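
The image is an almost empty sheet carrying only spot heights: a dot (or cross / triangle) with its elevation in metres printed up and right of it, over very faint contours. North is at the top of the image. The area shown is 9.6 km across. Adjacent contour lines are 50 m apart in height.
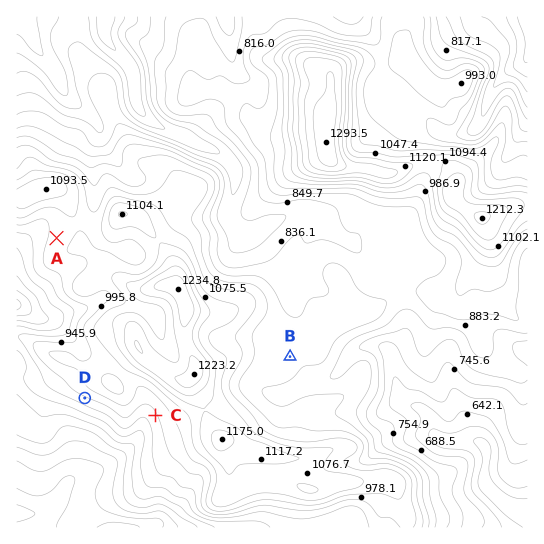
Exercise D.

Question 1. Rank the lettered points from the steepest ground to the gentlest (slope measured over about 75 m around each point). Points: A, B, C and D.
D C A B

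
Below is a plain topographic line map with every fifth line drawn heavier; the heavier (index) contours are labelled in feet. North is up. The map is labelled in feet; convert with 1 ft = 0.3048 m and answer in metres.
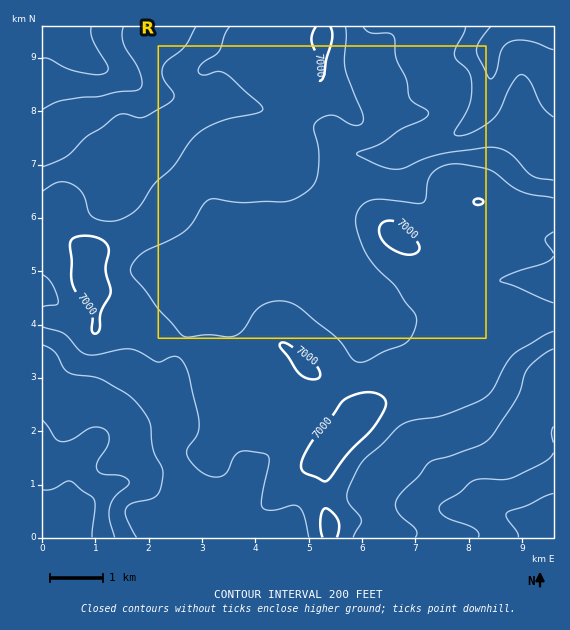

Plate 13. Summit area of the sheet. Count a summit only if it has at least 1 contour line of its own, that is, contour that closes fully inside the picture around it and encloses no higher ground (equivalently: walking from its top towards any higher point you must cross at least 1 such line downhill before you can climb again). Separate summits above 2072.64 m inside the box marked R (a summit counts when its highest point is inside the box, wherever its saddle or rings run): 1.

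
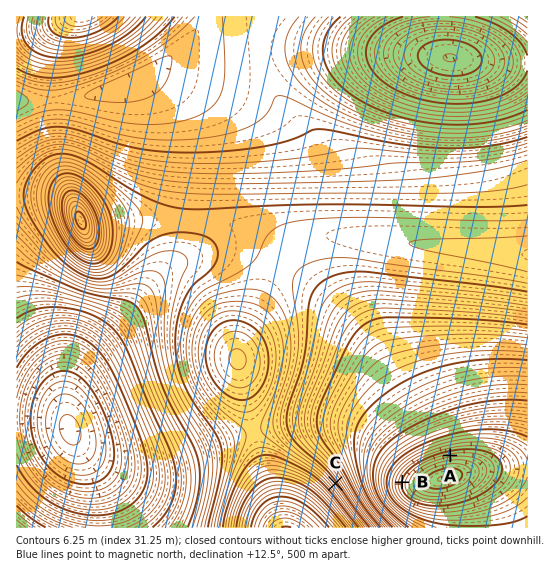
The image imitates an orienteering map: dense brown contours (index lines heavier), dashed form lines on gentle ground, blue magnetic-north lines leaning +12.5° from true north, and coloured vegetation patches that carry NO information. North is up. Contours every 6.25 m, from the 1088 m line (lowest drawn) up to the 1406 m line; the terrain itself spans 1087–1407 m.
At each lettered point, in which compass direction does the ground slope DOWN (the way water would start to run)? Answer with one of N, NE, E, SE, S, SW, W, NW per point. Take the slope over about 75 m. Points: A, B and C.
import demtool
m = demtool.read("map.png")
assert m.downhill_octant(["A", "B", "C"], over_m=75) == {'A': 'S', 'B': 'E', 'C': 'NE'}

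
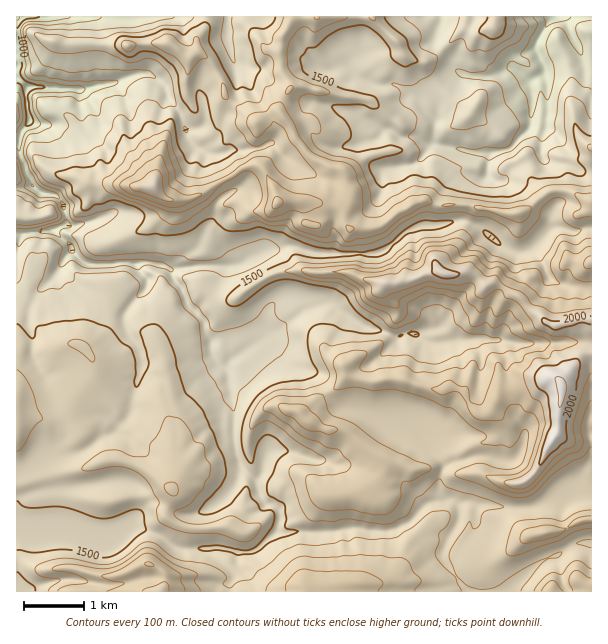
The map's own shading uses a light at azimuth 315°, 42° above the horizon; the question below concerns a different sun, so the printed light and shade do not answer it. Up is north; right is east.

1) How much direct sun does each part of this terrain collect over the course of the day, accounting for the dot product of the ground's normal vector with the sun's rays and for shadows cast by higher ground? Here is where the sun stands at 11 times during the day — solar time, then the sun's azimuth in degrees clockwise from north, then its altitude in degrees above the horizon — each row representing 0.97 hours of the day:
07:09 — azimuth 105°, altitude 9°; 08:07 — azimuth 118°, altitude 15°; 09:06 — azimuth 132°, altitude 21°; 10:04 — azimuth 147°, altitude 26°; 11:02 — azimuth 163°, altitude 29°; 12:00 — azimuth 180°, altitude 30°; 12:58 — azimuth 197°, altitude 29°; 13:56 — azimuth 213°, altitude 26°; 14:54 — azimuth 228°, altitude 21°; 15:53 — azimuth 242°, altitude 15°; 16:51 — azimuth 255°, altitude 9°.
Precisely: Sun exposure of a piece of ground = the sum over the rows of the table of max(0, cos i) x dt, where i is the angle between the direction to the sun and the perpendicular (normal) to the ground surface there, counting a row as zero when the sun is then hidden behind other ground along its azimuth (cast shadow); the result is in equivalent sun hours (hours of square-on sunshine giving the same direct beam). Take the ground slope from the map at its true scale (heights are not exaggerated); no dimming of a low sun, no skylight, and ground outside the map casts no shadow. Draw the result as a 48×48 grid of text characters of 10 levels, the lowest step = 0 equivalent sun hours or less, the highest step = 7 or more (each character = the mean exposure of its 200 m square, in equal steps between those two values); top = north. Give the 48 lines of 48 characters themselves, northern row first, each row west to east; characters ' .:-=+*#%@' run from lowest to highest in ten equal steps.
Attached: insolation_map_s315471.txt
.              :===-:-=##%%%%%=:-----=:=+=--  :.
+=            .-+-==.-*##%%#*##::==-=**####=::=*
*###+**+*+*#*-:---=*==**##*+++*#==:=#*%%@%#=++-+
+*#%###%@@%@@#+*---+#*+++++++=+**--***#%#*=-*+-=
+#%%%%##%%#####*+::-=+--::-==++#%%#++*#*+=*==+--
-**##%#+=:.:+****-.:-=-.. .::=+*#*+=-:  :--:---:
.     ...=---*++++. -:+###+-:.:=++++-::==-----.:
:==::.-=:---.+*+**-..-==-=*##*====++=-++=----+:-
:-%*=-:=::-..-+++++--*=-=---+**=-=++=**=-----+=-
. .-=----.: .=--=+####*==+=====+***+*##*=+-:-++:
:..---:--...--:===+##+*+------...-+*#####: ..:*:
:: ...:.-::.--....   :+*-   .-+**+...:--..--=-=#
:+-.. :.::..--    :+--:=*+-::++=-.:---:.-+=.:-+*
--%#*--:. ::+:   -***::::=*+=:.    :.   .:-.    
. -*##*#%%##-. .*#==+-. .:-==-.            .-=. 
:  .+*#@@@@@%*#@#==:-=++++==+: ..=+:::     +#+++
-:==+@%*++*#@@%%##**#@@#++*+=. =%%%%%%@%*+**+++#
@%*---::--=#%@%#*#@@@@@#***+=-+#=:.  .-+*##*-=**
.   ==--=*##%%#**###*##@@@%%@%+.     ...-+*-:   
-=-=:*#%%%%%##*+***+=--..:.:.       :.   ....: .
==+=  -===++####*+=-...           =:  :     :+==
=++:-:....:-.:..::...+#%****:   .:**=+- :  --##%
=+=-==+===----+=-:.-%%#%@@@@%**#%@@@@%++=..-.:+*
==-====+++:-=-+*==*%#*+++**##%@%%%%%@#%%**-.   .
=-----==+=-===-**##*++++=--*%@@%*****#####*.    
---:::-======+==*##*+++=::::=#%%@%***#%%%##*--++
-=--:::-==+==+++**+++=++=::   .*++++*###*#%@@@%#
===+++=---++==++=+++===++-.  .=:::---::.....:::-
==++**+===++==+==+======**-:=+:  . ..:.: .: ..:+
==++++++++=++===--=-::..-+*+=.  .    ::=--::..=*
-==+++++++=====-----:     =#*+*#*-::---===***=+*
===+++++++====-----:.    :*##%%%%@%##+-=+**#*+**
+==+++++++++=--------+:.:-==+*****#%#*=++*******
+++++++++=====-=---=%@@#-:..:==++++*#%##+=**+**+
+***++++========---*#%%%%*+-::-==++++*##*===-+++
#*****+::=+====-=-=***#%@%%#+:.:-======+*===+%*+
#++++=-----=====-==*+=-=*%#**+-...:=+++==:-=%@@#
+++===*#%*=-==+=+==*==-. .-=+++*=:-=:.    .+%%%*
++**#%#**##+==+**+====++-..:-=++#%%*#%#=. -%%#*+
**+++=-::-=**+*##+--=+***====+++****#%%@@@@%*+++
+******+*#*+#%%#+----***#####*****+-=+**#%#+--:.
******#%#*++=+=.  :-.-+*#%@@@@%%#=-=====-:      
++++++++=--*#+--==-:+*+#%%%#*%%*--+*+====-   .#@
====---::...:=*#%%%#*:....... ..-=++======*%@@%#
-:.         ..::--++::..  ..::::-=++=====#@%#+--
=:       .-:.   .::::::......:---===++++*#*=:: .
*####*=:=*#*=--==----::::...::--=--=+*+**+=: .:.
+*=.  :==-..-=====-:-======+++++**++=***++-:::*+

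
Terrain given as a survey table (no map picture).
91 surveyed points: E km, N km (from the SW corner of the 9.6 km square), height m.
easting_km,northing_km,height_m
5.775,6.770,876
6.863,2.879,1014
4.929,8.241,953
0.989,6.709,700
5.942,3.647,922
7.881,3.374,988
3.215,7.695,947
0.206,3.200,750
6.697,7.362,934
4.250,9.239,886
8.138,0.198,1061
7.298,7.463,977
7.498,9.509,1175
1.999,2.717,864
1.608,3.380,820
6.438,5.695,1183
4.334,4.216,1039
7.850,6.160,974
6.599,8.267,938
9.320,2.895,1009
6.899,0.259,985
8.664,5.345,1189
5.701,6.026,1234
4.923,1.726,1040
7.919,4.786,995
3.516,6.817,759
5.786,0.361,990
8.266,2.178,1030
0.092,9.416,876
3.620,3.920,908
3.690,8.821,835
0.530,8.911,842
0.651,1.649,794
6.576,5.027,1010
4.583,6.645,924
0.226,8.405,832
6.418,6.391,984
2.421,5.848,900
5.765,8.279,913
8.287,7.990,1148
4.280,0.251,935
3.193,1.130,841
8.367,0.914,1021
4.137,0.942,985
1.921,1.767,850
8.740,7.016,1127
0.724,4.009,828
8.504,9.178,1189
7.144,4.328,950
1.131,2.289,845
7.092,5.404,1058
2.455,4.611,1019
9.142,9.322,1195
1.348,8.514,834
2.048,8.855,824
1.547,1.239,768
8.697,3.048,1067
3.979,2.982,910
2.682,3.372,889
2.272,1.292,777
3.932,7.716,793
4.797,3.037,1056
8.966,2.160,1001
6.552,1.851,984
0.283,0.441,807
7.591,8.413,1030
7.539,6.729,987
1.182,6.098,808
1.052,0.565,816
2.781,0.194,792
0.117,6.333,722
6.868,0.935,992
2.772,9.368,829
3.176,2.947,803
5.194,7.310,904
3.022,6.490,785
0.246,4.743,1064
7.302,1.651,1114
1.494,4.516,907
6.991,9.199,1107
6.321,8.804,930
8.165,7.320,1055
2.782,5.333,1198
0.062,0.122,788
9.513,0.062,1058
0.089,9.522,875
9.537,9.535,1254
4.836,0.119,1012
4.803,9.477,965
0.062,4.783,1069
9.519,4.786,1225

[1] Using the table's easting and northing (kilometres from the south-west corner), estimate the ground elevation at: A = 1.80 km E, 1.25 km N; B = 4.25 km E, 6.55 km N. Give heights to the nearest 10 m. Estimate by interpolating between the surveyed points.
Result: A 810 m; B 880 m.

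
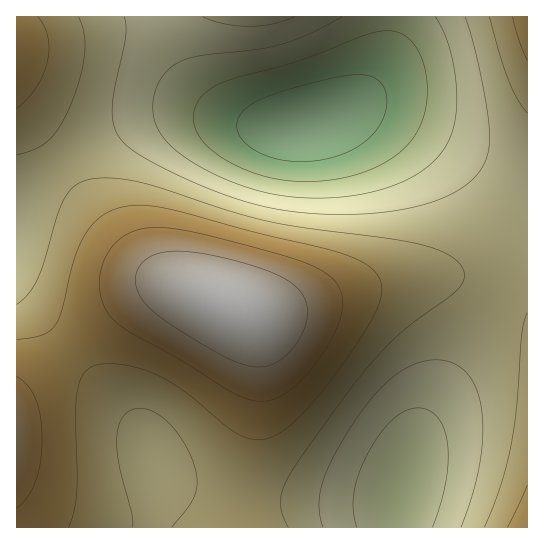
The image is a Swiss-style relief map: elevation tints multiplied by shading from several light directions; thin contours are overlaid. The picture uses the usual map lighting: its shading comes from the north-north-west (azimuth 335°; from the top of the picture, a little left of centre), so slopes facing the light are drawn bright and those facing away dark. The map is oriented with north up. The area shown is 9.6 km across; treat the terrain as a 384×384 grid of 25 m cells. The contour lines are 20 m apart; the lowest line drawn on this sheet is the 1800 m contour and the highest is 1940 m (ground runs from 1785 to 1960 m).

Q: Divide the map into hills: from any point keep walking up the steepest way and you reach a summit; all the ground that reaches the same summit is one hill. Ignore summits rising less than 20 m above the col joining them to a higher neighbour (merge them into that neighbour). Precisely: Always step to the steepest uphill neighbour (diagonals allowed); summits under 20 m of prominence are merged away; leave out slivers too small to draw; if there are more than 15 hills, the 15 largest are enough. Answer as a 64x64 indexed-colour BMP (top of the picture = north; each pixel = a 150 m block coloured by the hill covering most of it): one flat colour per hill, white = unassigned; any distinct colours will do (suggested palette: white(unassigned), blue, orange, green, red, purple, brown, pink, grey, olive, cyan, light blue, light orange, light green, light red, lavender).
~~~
<image width="64" height="64" href="data:image/bmp;base64,Qk12CAAAAAAAAHYAAAAoAAAAQAAAAEAAAAABAAQAAAAAAAAIAAATCwAAEwsAABAAAAAAAAAA////ALR3HwAOf/8ALKAsACgn1gC9Z5QAS1aMAMJ34wB/f38AIr28AM++FwDox64AeLv/AIrfmACWmP8A1bDFADMzMzMzMzMzMRERERERERERERERERERESIiIiIiIiIiMzMzMzMzMzMxERERERERERERERERERERIiIiIiIiIiIzMzMzMzMzMzEREREREREREREREREREREiIiIiIiIiIjMzMzMzMzMzMRERERERERERERERERERESIiIiIiIiIiMzMzMzMzMzMxERERERERERERERERERERIiIiIiIiIiIzMzMzMzMzMzEREREREREREREREREREREiIiIiIiIiIjMzMzMzMzMzMRERERERERERERERERERESIiIiIiIiIiMzMzMzMzMzMxEREREREREREREREREREREiIiIiIiIiIzMzMzMzMzMzERERERERERERERERERERESIiIiIiIiIjMzMzMzMzMzMRERERERERERERERERERERIiIiIiIiIiMzMzMzMzMzMRERERERERERERERERERERESIiIiIiIiIzMzMzMzMzMxERERERERERERERERERERERIiIiIiIiIjMzMzMzMzMxERERERERERERERERERERERESIiIiIiIiMzMzMzMzMxERERERERERERERERERERERERIiIiIiIiIzMzMzMzMzERERERERERERERERERERERERESIiIiIiIjMzMzMzMzERERERERERERERERERERERERERIiIiIiIiMzMzMzMzERERERERERERERERERERERERERESIiIiIiIzMzMzMzEREREREREREREREREREREREREREREiIiIiIjMzMzMzERERERERERERERERERERERERERERESIiIiIiMzMzMzEREREREREREREREREREREREREREREREiIiIiIzMzMzERERERERERERERERERERERERERERERESIiIiIjMzMzEREREREREREREREREREREREREREREREREiIiIiMzMzERERERERERERERERERERERERERERERERERIiIiIzMzMREREREREREREREREREREREREREREREREREiIiIjMzMRERERERERERERERERERERERERERERERERERIiIiMzMREREREREREREREREREREREREREREREREREREiIiIzMRERERERERERERERERERERERERERERERERERERIiIjMREREREREREREREREREREREREREREREREREREREiIiMRERERERERERERERERERERERERERERERERERERERIiIRERERERERERERERERERERERERERERERERERERERESIhERERERERERERERERERERERERERERERERERERERERIiERERERERERERERERERERERERERERERERERERERERESIRERERERERERERERERERERERERERERERERERERERERIhEREREREREREREREREREREREREREREREREREREREREiERERERERERERERERERERERERERERERERERERERERERIREREREREREREREREREREREREREREREREREREREREREhERERERERERERERERERERERERERERERERERERERERERERERERERERERERERERERERERERERERERERERERERERERERERERERERERERERERERERERERERERERERERERERERERERERERERERERERERERERERERERERERERERERERERERERERERERERERERERERERERERERERERERERERERERFBEREREREREREREREREREREREREREREREREREREREREUQRERERERERERERERERERERERERERERERERERERERERREERERERERERERERERERERERERERERERERERERERERVERBEREREREREREREREREREREREREREREREREREREVVURERBERERERERERERERERERERERERERERERERERVVVVREREQRERERERERERERERERERERERERERERERERVVVVVEREREQREREREREREREREREREREREREREREREVVVVVVUREREREERERERERERERERERERERERERERERFVVVVVVVREREREREERERERERERERERERERERERERERVVVVVVVVVEREREREREQREREREREREREREREREREREVVVVVVVVVVUREREREREREREERFERBERERERERERERFVVVVVVVVVVVREREREREREREREREQRERERERERERVVVVVVVVVVVVVVVEREREREREREREREQREREREREREREVVVVVVVVVVVVVVUREREREREREREREQRERERERERERERFVVVVVVVVVVVVVREREREREREREREQRERERERERERERERVVVVVVVVVVVVVEREREREREREREQRERERERERERERERFVVVVVVVVVVVVUREREREREREREQRERERERERERERERERVVVVVVVVVVVVRERERERERERERBERERERERERERERERFVVVVVVVVVVVVERERERERERERBEREREREREREREREREVVVVVVVVVVVVUREREREREREREERERERERERERERERERFVVVVVVVVVVVREREREREREREEREREREREREREREREREVVVVVVVVVVVVEREREREREREQRERERERERERERERERERVVVVVVVVVVVURERERERERERBERERERERERERERERERFVVVVVVVVVVV"/>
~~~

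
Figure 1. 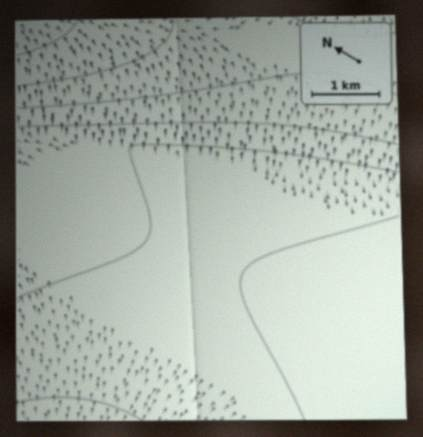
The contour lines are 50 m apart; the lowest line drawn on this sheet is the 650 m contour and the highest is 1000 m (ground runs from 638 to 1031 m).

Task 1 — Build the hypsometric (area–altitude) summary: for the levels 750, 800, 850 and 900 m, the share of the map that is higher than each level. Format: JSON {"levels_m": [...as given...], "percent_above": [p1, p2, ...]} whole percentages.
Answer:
{"levels_m": [750, 800, 850, 900], "percent_above": [58, 24, 16, 6]}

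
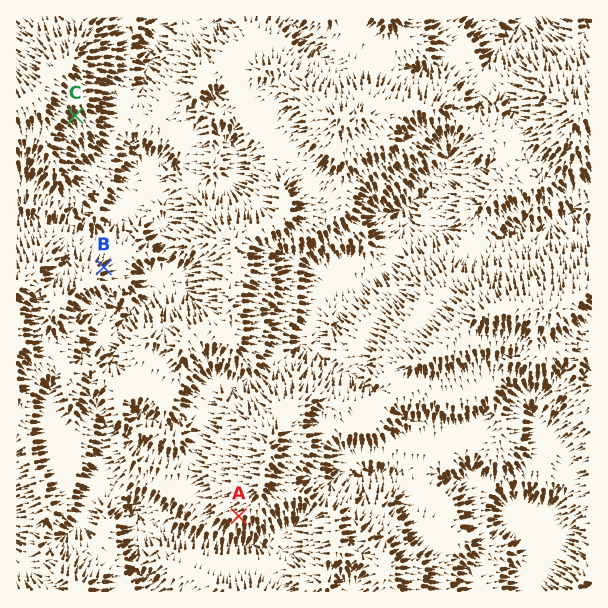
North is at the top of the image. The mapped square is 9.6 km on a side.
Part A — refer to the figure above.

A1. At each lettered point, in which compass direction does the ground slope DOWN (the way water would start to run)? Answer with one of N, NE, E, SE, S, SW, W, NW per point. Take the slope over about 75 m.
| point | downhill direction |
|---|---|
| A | SW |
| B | NE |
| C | S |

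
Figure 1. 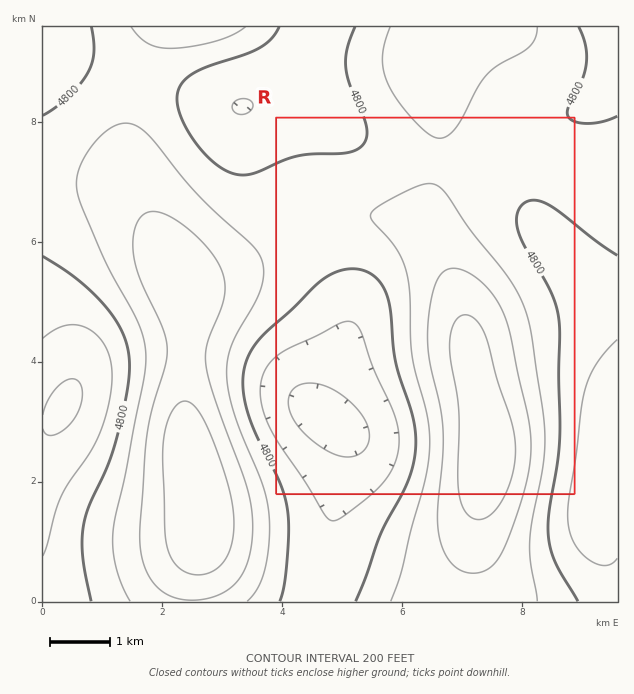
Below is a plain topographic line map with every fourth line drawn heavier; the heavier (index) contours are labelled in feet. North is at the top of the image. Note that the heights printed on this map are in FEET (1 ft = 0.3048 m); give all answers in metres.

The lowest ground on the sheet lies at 1320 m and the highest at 1700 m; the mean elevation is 1500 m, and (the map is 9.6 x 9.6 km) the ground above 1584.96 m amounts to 14.6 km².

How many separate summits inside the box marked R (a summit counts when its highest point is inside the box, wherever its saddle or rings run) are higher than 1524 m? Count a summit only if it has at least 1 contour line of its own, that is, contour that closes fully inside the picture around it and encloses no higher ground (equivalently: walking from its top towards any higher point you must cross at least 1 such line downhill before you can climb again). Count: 1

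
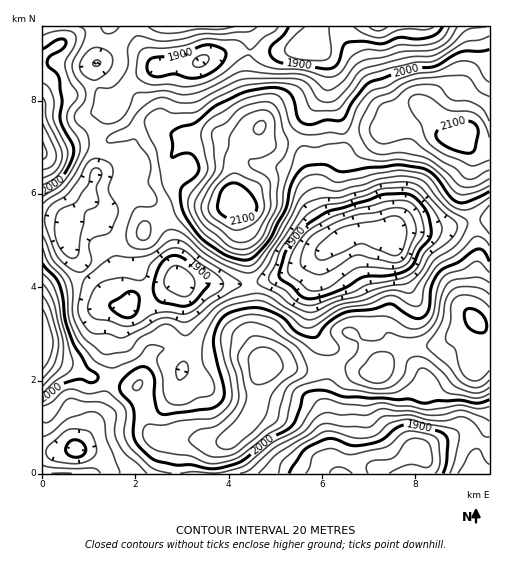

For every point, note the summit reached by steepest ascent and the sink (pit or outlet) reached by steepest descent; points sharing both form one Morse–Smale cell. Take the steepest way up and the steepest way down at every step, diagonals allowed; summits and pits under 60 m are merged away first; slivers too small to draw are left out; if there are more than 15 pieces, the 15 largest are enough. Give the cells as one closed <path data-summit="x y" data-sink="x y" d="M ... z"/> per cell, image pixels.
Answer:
<path data-summit="459 137" data-sink="379 27" d="M489 26l-381 0-8 18-6 30 8 21 12 13 0 3-12 10-5 11-1 10 8 1 41-19 8 0 12 8 17-58 5-6 18-9 25-9 39 3 44-6 14 12 2 10 0 21 9 23 6 25 39-9 3-3 1-11 3-3 14-6 14-2 16 10 8 15 5 5 13 4 15 12 14 2z"/><path data-summit="475 321" data-sink="344 239" d="M489 220l-17 1-28 7-42 2-7 2-2 5-4-3-27-2-15 5-22 14-5 8-4 18-6 14 0 30 5 12 11 12 0 19 20 2 20 6 9 0 5-4 7 1 18 8 18 17 22-10 18-13 10-3 11-11 4-7 0-10-10-16 7 5 5 1z"/><path data-summit="241 206" data-sink="344 239" d="M258 129l-23 10-8 0-9-3-34 2-19-6-9 12-15 10-5 10-9 7 0 8 5 9 17 11 11 11 3 6 29-9 33 0 9-4 5 1 1 2-2 11 6 21 7 46 35-10 33-18 24-17-8-9-12-24-2-9 1-14 21-34 0-10-45 0-27 5-10-7z"/><path data-summit="459 137" data-sink="344 239" d="M418 104l-14 2-14 6-3 3-1 11-3 3-40 10 0 10-21 34-1 14 2 9 12 24 9 10 18-8 27 2 4 3 2-5 7-2 42-2 28-7 18-2 0-66-15-3-15-12-13-4-5-5-8-15z"/><path data-summit="264 370" data-sink="344 239" d="M321 254l-35 20-35 10 3 24-2 25 13 34-7-7-28-14-18 3-25-1-11 44-13 12-19 5 3 15 8 12 14 3 39 2 21-1 22-23 5-10 2-27 7-11 5-2 40 1 16-4 0-19-11-12-5-12 0-30 6-14z"/><path data-summit="241 206" data-sink="379 27" d="M313 47l-44 6-39-3-25 9-14 7-10 11-4 18-11 37 18 6 34-2 9 3 8 0 25-11 1 9 10 7 27-5 22 1 6-2 16 0-1-17-12-31-1-27-2-6z"/><path data-summit="475 321" data-sink="417 450" d="M481 326l7 14 0 10-4 7-11 11-10 3-18 13-20 10-23-19-15-6-7-1-5 4-9 0-20-6-20-2 2 16-4 22 3 7 2 48 36 8 15 5 16-6 19-13 44-17 9 2 21 10 1-115z"/><path data-summit="459 137" data-sink="181 282" d="M153 124l-15 2-34 17-8 0 1 24-7 30-20 20-4 10 0 11 9 18 28 35 3 9 4 4 10 3 7 0 7-8 19-3 16-11 11-4-6-18-1-19-9-25-2-2-6 3-12 9 0-8-10-23-13-12 1-17 13-19 27-18z"/><path data-summit="264 370" data-sink="417 450" d="M325 364l-15 4-40-1-5 2-6 8-3 30-10 17-20 17-48-2-2 34 142 1 4-12 7-5-2-48-3-7 4-28z"/><path data-summit="43 343" data-sink="181 282" d="M53 220l-11 0 0 136 33 12 17 9 18 4 3-14-3-20 16-39-11-2-9-6-3-9-28-35-9-18-1-13z"/><path data-summit="43 153" data-sink="379 27" d="M107 26l-42 0-3 17-20 13 1 97 16-2 20-7 16-1 7-22 12-10 0-3-12-13-8-21 6-30 7-15z"/><path data-summit="241 206" data-sink="181 282" d="M236 203l-11 4-33 0-29 10 10 27 3 30 5 9 70 0-7-45-6-21 2-11z"/><path data-summit="475 321" data-sink="181 282" d="M180 282l-11 3-16 11-16 2-7 4-20 45 3 20-2 11 2 4 14 4 9 0 8-11 4-18 4-5 12-4 23-1-4-40 1-17z"/><path data-summit="264 370" data-sink="181 282" d="M206 283l-24 0 2 7-1 17 4 40 25 2 18-3 28 14 6 8 0-8-7-11-5-16 2-25-3-24z"/><path data-summit="43 343" data-sink="76 449" d="M44 356l-2 1 0 94 18 1 16-2 14-19 14-29 7-21-19-4-17-9-23-7z"/>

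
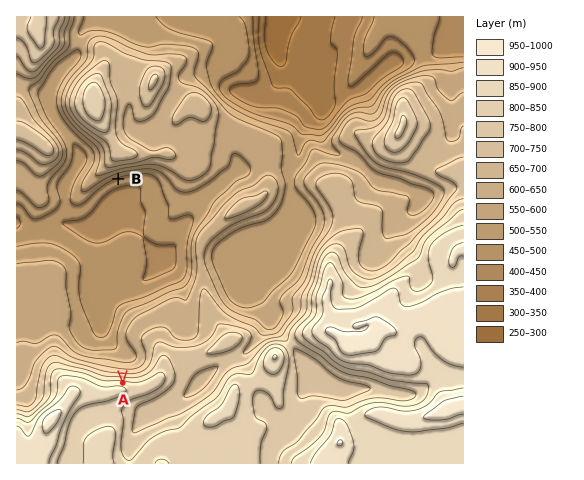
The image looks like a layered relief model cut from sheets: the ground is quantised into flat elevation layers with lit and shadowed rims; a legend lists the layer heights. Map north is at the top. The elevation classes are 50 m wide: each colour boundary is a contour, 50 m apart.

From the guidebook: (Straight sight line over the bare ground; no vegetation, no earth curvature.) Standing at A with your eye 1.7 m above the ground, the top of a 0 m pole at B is in view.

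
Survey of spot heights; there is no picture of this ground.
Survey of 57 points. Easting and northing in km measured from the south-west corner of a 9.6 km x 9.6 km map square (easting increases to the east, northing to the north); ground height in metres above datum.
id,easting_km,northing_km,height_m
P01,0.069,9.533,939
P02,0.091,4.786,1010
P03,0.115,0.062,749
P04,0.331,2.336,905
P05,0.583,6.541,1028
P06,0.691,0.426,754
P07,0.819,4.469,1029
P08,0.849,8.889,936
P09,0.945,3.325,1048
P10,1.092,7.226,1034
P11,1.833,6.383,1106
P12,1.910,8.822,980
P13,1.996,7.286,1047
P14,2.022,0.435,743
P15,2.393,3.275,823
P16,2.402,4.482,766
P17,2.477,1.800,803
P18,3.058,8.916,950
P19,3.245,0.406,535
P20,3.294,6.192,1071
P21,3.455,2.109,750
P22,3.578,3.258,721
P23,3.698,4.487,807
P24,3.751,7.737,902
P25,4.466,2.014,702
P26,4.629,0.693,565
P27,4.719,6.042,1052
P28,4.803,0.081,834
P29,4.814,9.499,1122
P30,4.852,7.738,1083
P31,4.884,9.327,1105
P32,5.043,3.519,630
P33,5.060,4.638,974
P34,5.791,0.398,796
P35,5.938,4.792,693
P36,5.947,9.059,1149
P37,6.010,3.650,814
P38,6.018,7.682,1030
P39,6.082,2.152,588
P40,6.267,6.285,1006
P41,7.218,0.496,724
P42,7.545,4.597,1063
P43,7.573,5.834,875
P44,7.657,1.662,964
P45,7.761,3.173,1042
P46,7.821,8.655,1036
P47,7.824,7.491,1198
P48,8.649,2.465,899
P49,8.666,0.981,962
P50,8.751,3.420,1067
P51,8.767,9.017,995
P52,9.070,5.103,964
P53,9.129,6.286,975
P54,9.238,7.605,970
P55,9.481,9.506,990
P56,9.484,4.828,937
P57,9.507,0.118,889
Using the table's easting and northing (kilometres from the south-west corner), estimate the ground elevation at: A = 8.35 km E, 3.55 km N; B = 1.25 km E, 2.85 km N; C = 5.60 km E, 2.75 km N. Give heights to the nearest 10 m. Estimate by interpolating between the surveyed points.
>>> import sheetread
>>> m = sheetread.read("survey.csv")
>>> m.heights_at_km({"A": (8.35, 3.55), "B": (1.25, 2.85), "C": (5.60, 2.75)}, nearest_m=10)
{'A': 1070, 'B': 930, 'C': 600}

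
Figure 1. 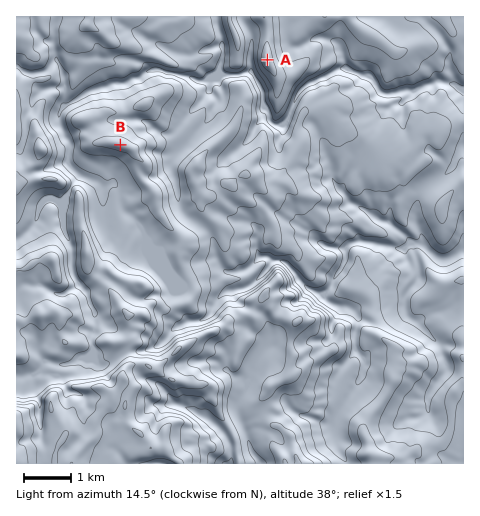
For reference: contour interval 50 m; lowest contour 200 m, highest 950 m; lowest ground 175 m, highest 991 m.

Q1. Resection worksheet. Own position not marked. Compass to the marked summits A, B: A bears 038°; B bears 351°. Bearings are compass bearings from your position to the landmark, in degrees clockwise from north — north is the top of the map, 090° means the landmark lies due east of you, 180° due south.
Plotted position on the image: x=134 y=231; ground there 570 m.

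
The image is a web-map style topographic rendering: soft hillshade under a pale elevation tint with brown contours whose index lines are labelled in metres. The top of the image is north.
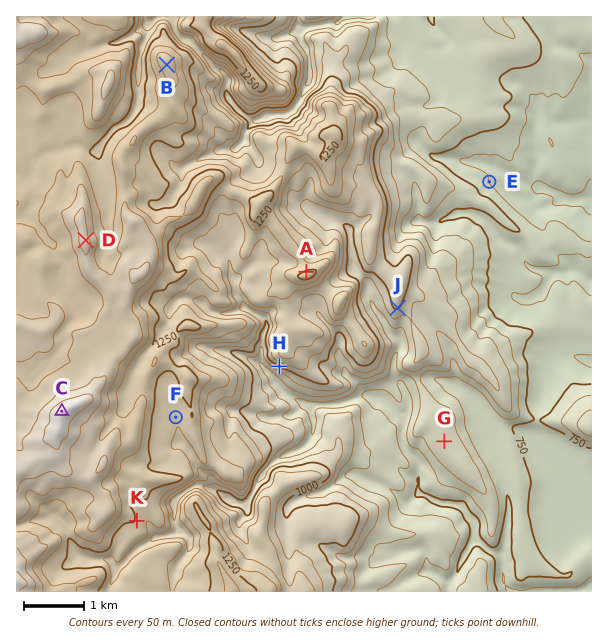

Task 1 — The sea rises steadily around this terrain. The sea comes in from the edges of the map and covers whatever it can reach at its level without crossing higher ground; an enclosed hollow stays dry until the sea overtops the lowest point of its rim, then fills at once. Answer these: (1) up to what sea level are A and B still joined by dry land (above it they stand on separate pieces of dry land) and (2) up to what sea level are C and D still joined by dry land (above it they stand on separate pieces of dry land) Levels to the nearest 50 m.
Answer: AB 1200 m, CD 1350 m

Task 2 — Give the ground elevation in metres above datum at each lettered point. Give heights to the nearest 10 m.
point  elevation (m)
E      700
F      1210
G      890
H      1000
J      1000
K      1250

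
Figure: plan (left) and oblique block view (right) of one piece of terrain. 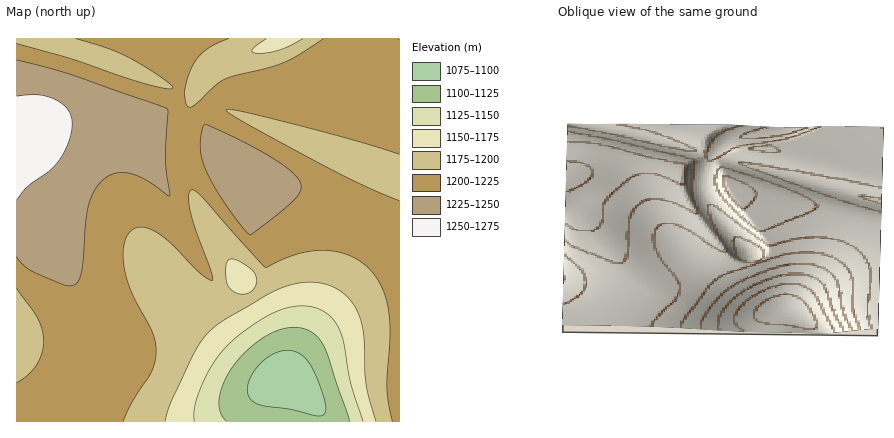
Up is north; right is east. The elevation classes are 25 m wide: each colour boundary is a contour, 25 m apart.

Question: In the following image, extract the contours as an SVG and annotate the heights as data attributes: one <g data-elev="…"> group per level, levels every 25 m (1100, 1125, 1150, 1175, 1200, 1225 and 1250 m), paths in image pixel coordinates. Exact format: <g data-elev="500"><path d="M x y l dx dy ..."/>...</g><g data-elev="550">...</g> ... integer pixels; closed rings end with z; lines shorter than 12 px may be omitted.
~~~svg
<g data-elev="1100"><path d="M314 416l-24-7-28-3-10-6-4-6 0-8 3-10 7-10 12-10 12-5 12 0 10 5 10 17 11 31-1 10-4 2z"/></g><g data-elev="1125"><path d="M227 422l-7-10-1-14 5-16 10-16 13-16 17-13 16-7 14-3 8 1 8 3 7 5 5 8 6 12 22 66"/></g><g data-elev="1150"><path d="M194 422l1-16 7-20 10-22 13-16 17-16 26-16 18-8 16-2 12 1 10 5 8 6 6 10 6 14 7 42 12 38"/></g><g data-elev="1175"><path d="M165 422l6-20 21-44 9-16 9-12 16-11 48-28 18-7 18-2 16 2 12 6 12 9 7 13 7 22 2 52 10 36"/><path d="M239 294l-9-5-4-7 0-18 2-3 2-2 8 1 10 7 6 5 2 6 0 6-4 6-6 4z"/><path d="M303 38l-15 8-14 5-14 2-8-1 2-4 12-9"/></g><g data-elev="1200"><path d="M123 422l10-22 19-28 3-10 1-10-3-20-19-34-7-20-4-20 2-16 4-8 5-6 8-1 10 3 18 12 30 32 12 6 0-8-22-60-1-16 1-4 2-2 10 7 64 70 32-13 14-3 14-1 12 2 14 4 10 7 10 9 11 18 6 22 1 24-3 52 5 34"/><path d="M16 288l22 30 4 12 2 12-2 12-6 12-8 9-12 8"/><path d="M400 201l-36-15-40-21-83-45-13-8-2-2 16 2 61 14 97 28"/><path d="M76 38l31 10 21 9 33 21 11 8 1 2-7 0-22-4-76-26-52-15"/><path d="M324 38l-26 18-14 7-60 17-10 6-20 19-6 2-2-5-1-12 3-14 6-14 6-6 8-7 21-11"/></g><g data-elev="1225"><path d="M16 257l8 9 10 6 30 13 10 0 5-5 3-10 4-48 3-18 5-14 8-10 12-7 16 0 16 7 22 16 2-2-4-32 2-50-1-4-96-34-55-14"/><path d="M250 234l25-18 19-16 7-10-1-8-10-12-20-14-35-18-30-13-4 7-1 14 1 10 4 12 20 36 17 23z"/></g><g data-elev="1250"><path d="M16 200l12-14 22-15 9-11 10-18 3-18-1-8-3-6-12-10-18-5-22 1"/></g>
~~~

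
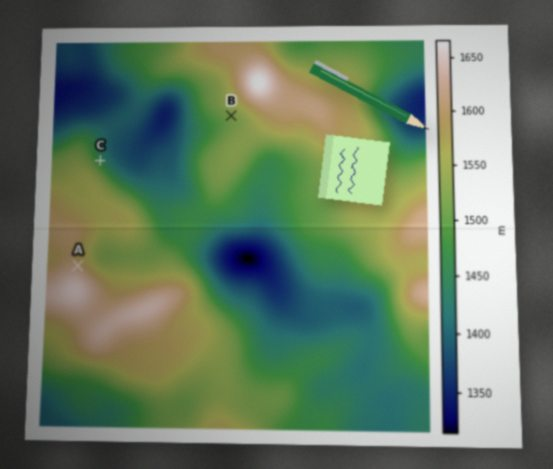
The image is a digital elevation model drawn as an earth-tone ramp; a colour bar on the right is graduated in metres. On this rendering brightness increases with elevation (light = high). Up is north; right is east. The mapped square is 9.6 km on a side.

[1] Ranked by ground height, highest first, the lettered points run A B C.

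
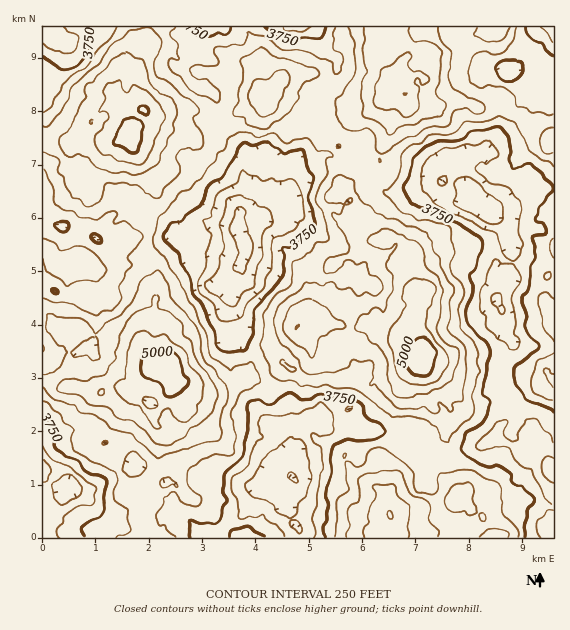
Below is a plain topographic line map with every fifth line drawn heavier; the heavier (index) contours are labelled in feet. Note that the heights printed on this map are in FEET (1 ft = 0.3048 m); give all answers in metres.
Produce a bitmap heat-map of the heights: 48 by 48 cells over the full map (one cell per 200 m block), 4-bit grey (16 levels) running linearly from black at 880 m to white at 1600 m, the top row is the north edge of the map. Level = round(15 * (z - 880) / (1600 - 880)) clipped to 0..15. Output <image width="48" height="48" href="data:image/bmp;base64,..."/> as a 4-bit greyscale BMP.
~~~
<image width="48" height="48" href="data:image/bmp;base64,Qk32BAAAAAAAAHYAAAAoAAAAMAAAADAAAAABAAQAAAAAAIAEAAATCwAAEwsAABAAAAAAAAAAAAAAABEREQAiIiIAMzMzAERERABVVVUAZmZmAHd3dwCIiIgAmZmZAKqqqgC7u7sAzMzMAN3d3QDu7u4A////ADRVZ3eIh3ZVVWZVQzRniqu7qpiIiZl1QzRFZnd4d2ZWVUVEMjRXiqu7qZiIiYh1Q0NEVWd4d2Z2ZURDIjRXiavLqpiZmIdlVDIjRXd3d3d2ZUMiIjNXiau7qYiZmIdmVDISNXiIh3d3ZTIRIiNXeKq6h3iZmHdlQyIjVWd4h3dnZDIRERNWeJmphneIh3ZVQiM1Z3dnd3d3dUMhESNGd4iIdmd3dmVUMjVWd3d3iIiHd2QyESNGd3iHZmZmVFVDMkZ4h3eImpmYiGUzISNGZndmZmdlRERDM1Z4iIiau7qZmGVEMjREVVVmZ3d2VERDNFZ3eJmrzMuqmGVDQzNERFVmZniHZURERGeIiau8zMy6l2VEREM0RWd3eIiIdkRERXiZq7vMzMzLqGVVVVRFRWeJmZmYdlRFVpqqvMzcze3LqXZmZmZmZ4ibuqmZdVRWeJq6u8zd3u7bmIh3d3d4iImrzMupdkVXiZmqqrve7u3Kh4h3iJmZiIms3typhkVmiYiZmave7u2od3d4mZqZmZm97u25hlRWeHiYiavN3dunZWZ4iaqpmaq97+y5hlRFZ4mZmavNzMuXVVV4mruqmavN3tuYdURFZ5mqmZq8vLqXVEV4rMuqqrvN3bqHVDNFZ5mZiJm7u7mGREV4q8u6qru83LqGVDNGeIiHd3iaqph1MzVomruqmaqrzMqGUyNGeHZnZneaqodUMiRXiaqZmZmrzcqXUyNWd2Z3d3eJqYZCIiJFeJmZmIirzcqXVDNFZ3eHd3eImHZTIRE1Z4iZiImrzLl2VDNFZ3iIh2Z4iGVUIRE0V4iZiJmry6h2ZERFZ3eIh2Z4h2VEMREkV3eJmZqry5h3ZURFZ3d3ZmZndlVEMgAkVWeIiqq6uph2ZUM1Z2ZmZmZndVREMQEjRFZ4maq6qYh2VUM1VmVmZ3d4dlVEMQESNEV4mZmZiHdlQyNFVmZ3iHeIh2ZUMREiM0aJmZmHdmUzISM0VmeImYiIiHZlMhIzM0aJmYh2ZUMiESNFVmiZqYiJmId1QzNDM0aJmYd2VDMiEjNFVXiaqZmZmYh2VURERFZ5mIiHVDIiJERVVnmaqqu7qZiHZURVRFZ4iIiHZDMzRFVVZomqq8zMupiIdlVVVVZ3iImHZUM0REVmeJq6vN3typmYh1VVZmd3iImYdlREREVniaq7vN7ty6mYh2Z2d3iIiImpiHZlVEV3iZmrzN7t26mYiIiYiHiImZqqqZiHZlZ3iYmrzM3d3KmYiJmqmIiJmqu7y6qYiHeHd3iavMzd26mYeJq7qYiJmrzM3LqZmYh3Zmeau8zNuph3eJq7qYiImrzMzLqZiIh2ZmeJq8zLqYd3d4q7upiHirzMzLqId3ZmZmZom7zLmHd3d4qqupmHiazdzLqId2VWZmVWeau6l3d3eImZmYh3ebvMy7qIdmVWZlRFaJqqmHdmeImYh3d3ibu8y7qId3dmZTM0Z4mqmHZmZ3iHZmZnibu7uqmIiJh2VTNEZniZmHZVVXdmVERnibu7qph4mZl1VA=="/>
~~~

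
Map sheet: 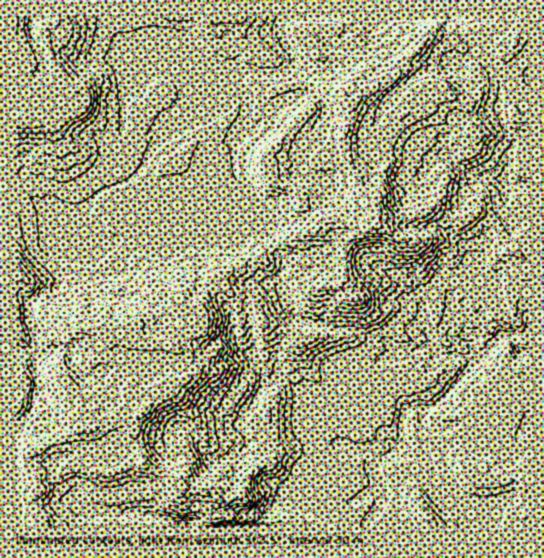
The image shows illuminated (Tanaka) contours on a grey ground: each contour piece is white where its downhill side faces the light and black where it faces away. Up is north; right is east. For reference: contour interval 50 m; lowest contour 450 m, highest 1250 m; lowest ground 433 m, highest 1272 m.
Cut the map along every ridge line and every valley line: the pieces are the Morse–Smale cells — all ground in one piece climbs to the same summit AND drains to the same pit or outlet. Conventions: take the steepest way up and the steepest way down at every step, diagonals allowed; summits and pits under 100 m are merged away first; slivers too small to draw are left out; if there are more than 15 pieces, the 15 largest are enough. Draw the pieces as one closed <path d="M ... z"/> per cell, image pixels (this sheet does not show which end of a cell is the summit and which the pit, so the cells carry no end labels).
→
<path d="M169 48l-11 0-5 3-26 24-4 52 7 4 19 2 16-10 10-4 10 0 6 6-33 18-9 11-4 11-11 12-32 14-11 10-8 10-19 43-5 15 0 16-5 4-12 3-13 11 0 16 6 12 0 18-2 2-17-1 0 177 349 1 2-6 12-13 5-12-12-30 1-4 6-6 11-4 13-10-2-17 3-13 5-5 8-3 12 3 14-9 29-33 3-7 8-4 19-19 11 0 8 13 7 1 0-111-9 13-5 0-6-3-9-22-16-12-6-3-8 7-14 2 0 6-4 8 6 8 8 4 7 14-3 14-18 20 1 18-4 20 5 7 8 2-6 13-18-4-7-4-7 0-6 4-20 1-10-11-5-2-13-3-16-7-36-5-18-7-10-10-12-21 0-8 7-9-1-11-10-11-6-13-20-19-7-10-7-43 0-25 9-9 5 1 10-4 24-22 17-7 3-3 2-8-6-2-2-9-6-6-11 5-19 0-8-4-5 0-8 4-21 0-16-5-20-15z"/><path d="M434 33l-3 0-8 12-20 17-8 14-30 16-11 12-5-1-6-7-12-3-9-5-8-3-12 0-1 8-3 3-21 9-15 16-9 7-11 0-6 5-3 4 0 25 7 43 7 10 20 19 6 13 10 11 1 11-7 9 0 8 18 29 22 9 36 5 16 7 13 3 5 2 10 11 20-1 6-4 7 0 7 4 18 4 6-13-8-2-5-7 4-20-1-18 18-20 3-14-7-14-8-4-6-8 4-8 0-6-8 0-16-12 6-6 7-17-10-5-9-10 8-12 8-6 3-14 13-10 2-6 4-4 5-2 0-11 8-7 5-10 0-14-23-31-8-5z"/><path d="M123 16l-107 1 0 173 7 2 19 13 19 0 9 4 15-1 17-17 32-14 11-12 4-11 9-11 33-18-6-6-10 0-10 4-16 10-19-2-7-4 4-52 24-22-16-4-7-4-4-8z"/><path d="M513 336l-11 0-19 19-6 2-5 9-23 27-11 10-9 5-12-3-8 3-5 5-3 13 2 17-13 10-11 4-7 10 12 30-5 12-12 13-1 6 117-1-2-13-30-13-4-4-6-16-9-15-13-14-6-3 8-10 6-15 4 3 12 1 12-3 24-10 6 3 6 15 14 15 11-5 4-10 8-6 0-76-7-2z"/><path d="M491 43l-16 0-2 3 26 28 0 35-30 9 8 17-2 12-26 19-5 19 15 6 6-1-4 13-6 11 0 6 10 0 12-8 4 1 18 14 9 22 6 3 5 0 9-14 0-117-13-4-7-54 0-10 4-6z"/><path d="M482 415l-39 13-12-1-4-3-6 15-8 10 6 3 13 14 9 15 6 16 4 4 30 13 2 14 44 0 1-99-8 4-6 12-9 3-14-15-3-10z"/><path d="M461 16l-102 0-15 19 4 10 0 6-4 8-11 10-15 0-15-4 0 20 11 0 17 8 12 3 6 7 5 1 11-12 30-16 8-14 20-17 8-12 19 6 12 9 9-3 1-3-9-12z"/><path d="M235 16l-110 0-1 21 4 8 7 4 16 3 7-4 11 0 12 5 20 15 16 5 21 0 8-4 5 0 8 4 19 0 7-2 3-4-6-4-20-3-9-7-10-18-3-13z"/><path d="M21 191l-5 0 0 158 17 2 2-2 0-18-6-12 0-16 13-11 12-3 5-4 1-20 17-43 8-13-15 0-9-4-19 0z"/><path d="M358 16l-74 1-4 6 0 7 8 19 7 9-7 9 7 7 3 10 4 0 2-5 0-12-2-3 8 4 23 1 11-10 4-8 0-6-4-10 12-13z"/><path d="M283 16l-47 1 4 5 0 5 7 16 12 16 23 4 7 4 6-9-7-9-8-19 0-7z"/><path d="M523 16l-61 0-1 10 12 18 18-1 12 4 10 0 4-9z"/><path d="M527 16l-3 1-9 28-7 8 7 64 7 3 6-1z"/><path d="M469 117l-6 2-4 4-2 6-13 10-3 14-8 6-8 12 9 10 8 4 3-2 2-13 2-4 26-19 2-12z"/><path d="M473 44l-10 5 9 16 9 10 0 14-5 10-8 7 1 11 29-8 2-7-1-28z"/>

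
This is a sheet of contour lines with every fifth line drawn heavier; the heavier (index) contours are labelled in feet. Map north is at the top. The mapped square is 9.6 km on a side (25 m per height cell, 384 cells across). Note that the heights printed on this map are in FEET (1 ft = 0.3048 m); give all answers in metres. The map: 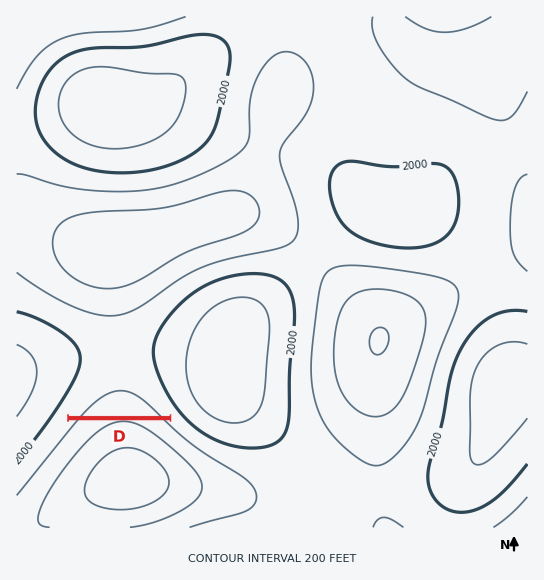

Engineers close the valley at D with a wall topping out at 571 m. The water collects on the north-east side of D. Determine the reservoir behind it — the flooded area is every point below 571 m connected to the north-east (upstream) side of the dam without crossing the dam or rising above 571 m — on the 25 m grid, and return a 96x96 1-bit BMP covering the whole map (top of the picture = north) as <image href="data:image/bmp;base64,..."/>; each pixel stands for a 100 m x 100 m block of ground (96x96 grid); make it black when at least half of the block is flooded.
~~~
<image width="96" height="96" href="data:image/bmp;base64,Qk2+BAAAAAAAAD4AAAAoAAAAYAAAAGAAAAABAAEAAAAAAIAEAAATCwAAEwsAAAIAAAAAAAAA////AAAAAAAAAAAAAAAAAAAAAAAAAAAAAAAAAAAAAAAAAAAAAAAAAAAAAAAAAAAAAAAAAAAAAAAAAAAAAAAAAAAAAAAAAAAAAAAAAAAAAAAAAAAAAAAAAAAAAAAAAAAAAAAAAAAAAAAAAAAAAAAAAAAAAAAAAAAAAAAAAAAAAAAAAAAAAAAAAAAAAAAAAAAAAAAAAAAAAAAAAAAAAAAAAAAAAAAAAAAAAAAAAAAAAAAAAAAAAAAAAAAAAAAAAAAAAAAAAAAAAAAAAAAAAAAAAAAAAAAAAAAAAAAAAAAAAAAAAAAAAAAAAAAAAAAAAAAAAAAAAAAAAAAAAAAAAAAAAAAAAAAAH//wAAAAAAAAAAAAH//gAAAAAAAAAAAAD//gAAAAAAAAAAAAB//AAAAAAAAAAAAAA/+AAAAAAAAAAAAAAf8AAAAAAAAAAAAAAP4AAAAAAAAAAAAAADgAAAAAAAAAAAAAAAAAAAAAAAAAAAAAAAAAAAAAAAAAAAAAAAAAAAAAAAAAAAAAAAAAAAAAAAAAAAAAAAAAAAAAAAAAAAAAAAAAAAAAAAAAAAAAAAAAAAAAAAAAAAAAAAAAAAAAAAAAAAAAAAAAAAAAAAAAAAAAAAAAAAAAAAAAAAAAAAAAAAAAAAAAAAAAAAAAAAAAAAAAAAAAAAAAAAAAAAAAAAAAAAAAAAAAAAAAAAAAAAAAAAAAAAAAAAAAAAAAAAAAAAAAAAAAAAAAAAAAAAAAAAAAAAAAAAAAAAAAAAAAAAAAAAAAAAAAAAAAAAAAAAAAAAAAAAAAAAAAAAAAAAAAAAAAAAAAAAAAAAAAAAAAAAAAAAAAAAAAAAAAAAAAAAAAAAAAAAAAAAAAAAAAAAAAAAAAAAAAAAAAAAAAAAAAAAAAAAAAAAAAAAAAAAAAAAAAAAAAAAAAAAAAAAAAAAAAAAAAAAAAAAAAAAAAAAAAAAAAAAAAAAAAAAAAAAAAAAAAAAAAAAAAAAAAAAAAAAAAAAAAAAAAAAAAAAAAAAAAAAAAAAAAAAAAAAAAAAAAAAAAAAAAAAAAAAAAAAAAAAAAAAAAAAAAAAAAAAAAAAAAAAAAAAAAAAAAAAAAAAAAAAAAAAAAAAAAAAAAAAAAAAAAAAAAAAAAAAAAAAAAAAAAAAAAAAAAAAAAAAAAAAAAAAAAAAAAAAAAAAAAAAAAAAAAAAAAAAAAAAAAAAAAAAAAAAAAAAAAAAAAAAAAAAAAAAAAAAAAAAAAAAAAAAAAAAAAAAAAAAAAAAAAAAAAAAAAAAAAAAAAAAAAAAAAAAAAAAAAAAAAAAAAAAAAAAAAAAAAAAAAAAAAAAAAAAAAAAAAAAAAAAAAAAAAAAAAAAAAAAAAAAAAAAAAAAAAAAAAAAAAAAAAAAAAAAAAAAAAAAAAAAAAAAAAAAAAAAAAAAAAAAAAAAAAAAAAAAAAAAAAAAAAAAAAAAAAAAAAAAAAAAAAAAAAAAAAAAAAAAAAAAAAAAAAAAAAAAAAAAAAAAAAAAAAAAAAAAAAAAAAAAAAAAAAAAAAAAAAAAAAAAA="/>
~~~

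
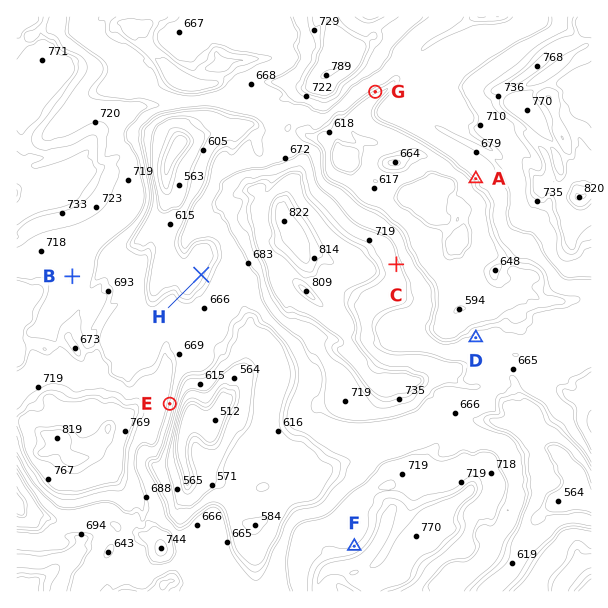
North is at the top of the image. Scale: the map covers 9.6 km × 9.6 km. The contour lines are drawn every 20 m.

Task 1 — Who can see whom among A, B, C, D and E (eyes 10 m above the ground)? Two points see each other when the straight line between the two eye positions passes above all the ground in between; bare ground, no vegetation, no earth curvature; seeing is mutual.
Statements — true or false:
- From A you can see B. false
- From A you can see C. true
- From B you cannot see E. true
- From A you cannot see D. false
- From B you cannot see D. true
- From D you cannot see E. true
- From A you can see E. false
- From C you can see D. true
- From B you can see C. false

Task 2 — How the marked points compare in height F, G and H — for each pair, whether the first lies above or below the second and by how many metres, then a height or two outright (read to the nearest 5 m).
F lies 105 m above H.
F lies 95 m above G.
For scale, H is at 615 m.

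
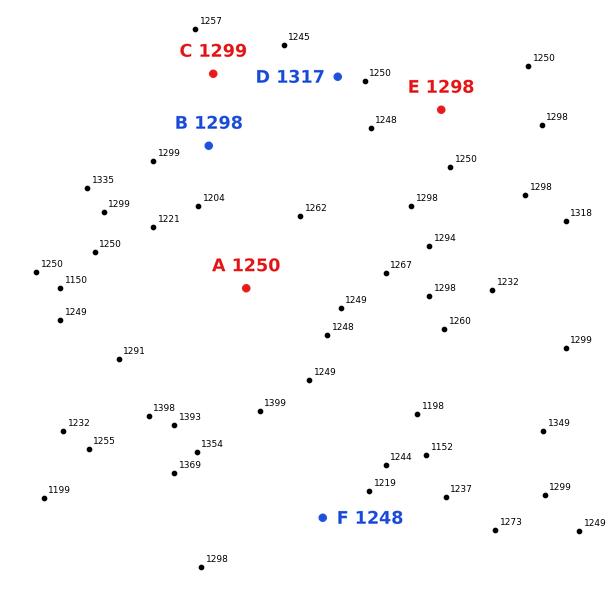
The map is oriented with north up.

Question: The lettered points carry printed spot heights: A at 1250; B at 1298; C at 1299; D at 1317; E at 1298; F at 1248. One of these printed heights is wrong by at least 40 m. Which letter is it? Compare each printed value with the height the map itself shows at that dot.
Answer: D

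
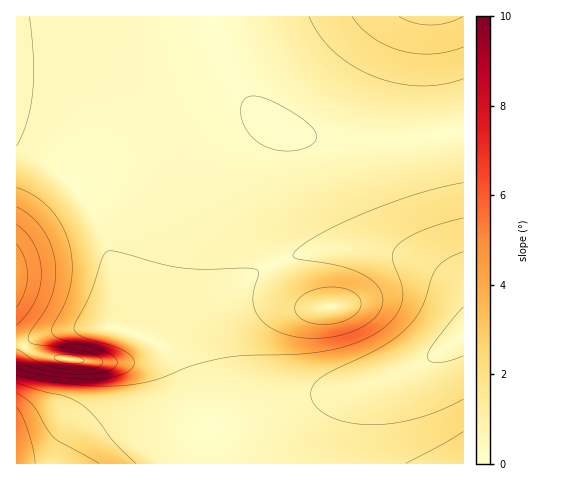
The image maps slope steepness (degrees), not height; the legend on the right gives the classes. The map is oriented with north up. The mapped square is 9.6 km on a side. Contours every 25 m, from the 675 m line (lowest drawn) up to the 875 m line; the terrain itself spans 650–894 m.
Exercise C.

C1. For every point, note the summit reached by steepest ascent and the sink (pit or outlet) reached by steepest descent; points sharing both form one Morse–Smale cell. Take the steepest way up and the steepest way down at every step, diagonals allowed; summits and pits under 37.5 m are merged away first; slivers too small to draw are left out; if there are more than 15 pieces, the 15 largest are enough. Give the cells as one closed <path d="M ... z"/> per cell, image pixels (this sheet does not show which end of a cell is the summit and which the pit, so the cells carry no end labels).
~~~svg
<path d="M211 16l-195 1 1 447 203-1-16-44-20-75 7-94 8-36 17-35 17-25 16-17 11-9 12-4-19-16-19-27-13-28z"/><path d="M271 124l-11 4-11 9-16 17-17 25-17 35-8 36-7 94 20 75 16 44 243 1 0-130-30 23-35 17-35 12-59 13-25 3-28-1-15-7-13-16-9-27 0-16 5-20 9-17 17-18 15-11 20-9 24-7 31-5 27 0 26 4 37 12 23 16 16 14-1-164-61 10-56 1-47-6z"/><path d="M362 248l-47 2-35 10-30 16-18 17-15 29-3 29 9 27 13 16 21 8 22 0 84-16 29-10 33-15 39-27 0-39-16-15-23-16-20-8z"/><path d="M463 16l-250 0-1 2 9 35 13 28 13 20 22 21 15 8 27 7 35 4 37 0 41-4 40-7z"/>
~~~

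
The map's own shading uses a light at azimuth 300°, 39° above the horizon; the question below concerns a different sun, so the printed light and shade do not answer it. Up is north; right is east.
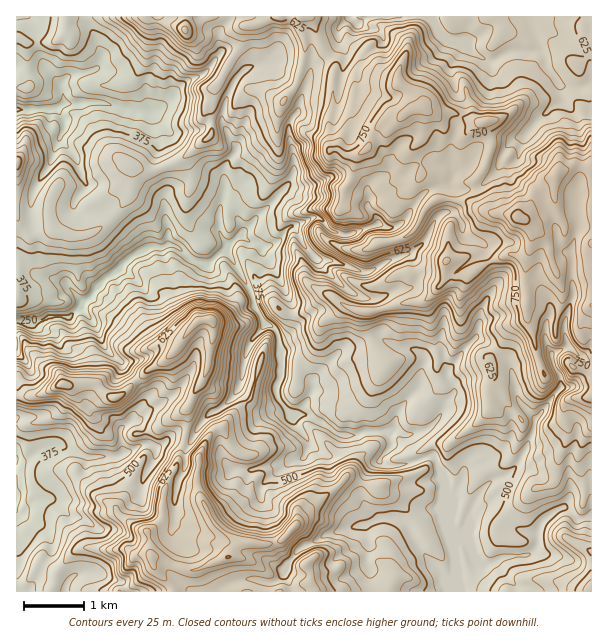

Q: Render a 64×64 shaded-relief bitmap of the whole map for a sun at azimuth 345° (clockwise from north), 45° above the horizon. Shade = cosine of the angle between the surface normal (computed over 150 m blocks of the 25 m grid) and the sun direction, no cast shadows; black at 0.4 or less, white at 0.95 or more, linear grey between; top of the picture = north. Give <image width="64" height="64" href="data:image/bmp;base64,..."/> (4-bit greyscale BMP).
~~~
<image width="64" height="64" href="data:image/bmp;base64,Qk12CAAAAAAAAHYAAAAoAAAAQAAAAEAAAAABAAQAAAAAAAAIAAATCwAAEwsAABAAAAAAAAAAAAAAABEREQAiIiIAMzMzAERERABVVVUAZmZmAHd3dwCIiIgAmZmZAKqqqgC7u7sAzMzMAN3d3QDu7u4A////AJeaeKq8y4QiWXVneJqprKmZmamamXVoiIiZq7mIiJu7qImHmqq4VTNnZVVmeHebuYiIiZqZiIiIiJqruqqqq8uqipdnd3Y1VniJhUM0Vmeqh4h4mZmZmYeImaq7zMzMu6uquFVENnaImru6hVVWRIy3eaiZqZmYeIiYeJq7u6mJq8u7h3d4uqqqqqqqh2QxO+2pqpqqmZd4iZh2Z3mYZWmau6u7vN3bqqmZmZqqqqUBfMuqqqqZiImJmId3eJdXq6mqq8zLu6q5iZmYi83u7VAEeaqqqpmImIiZmIiImqvMqpmry5ZnreuJmYebzd3uxjJGeImqmImYiImpiHac3LupmaqpdljO/ImYeKq7zMzbhVVmd3d3iZiIiaqHZWnLiJmZqpiIqqzLmZiKqqmrq8yXRGZ2VWeHiIiJmphlRXl2mIiIiJvLmquZqaqrqZq87bp0VnZWd3d4iIiZqYZDR4eIiHd5vMuZq7iqqauqms3u3MlFeId4iIiIh5mqqYZWeImId4vMzKis2Lp2iqqZvN7t3Zac3KmHiIiIiJq7mGZ3mZmZq8zNyZzaq3R4h3eKze7u6pzt3LiHeIiHeaqYZmeZqqu6q7zcm92rhGZVRFebzc3tmLu6upZniIiHmYh2ZniaqqhlaJu5vb3FZniGVniqm923aqqYdlV3iIaJiHZ1Z3iJhkNGVoWLrOdWmrqImZmrzMuJq7qadEVmd1mHdnVVVVZlVWeIZEeZ62eJu7q6mrmJqpiZmry4Q0VXSId2dndUM0RGZZupZWWuyXiry7qqllVWZodnq8yVNFZoqXd3ZmZTJFQhWJuoU0vdl3mqmahnd1VWeHd6u7hVZ5a7h1YhEkIlYwAFebulJI3IZ4hWiImYdmZpmHiaqYd4hFqWRFVAATZndAJnirgiJ8plmGV5mZh2VWiZh4mImHhjBsqXrLlEZnnNgiZmqkNEnIR5l3mZiIdUVomHiImYiGUQq6mt3LvLu77oIkRqg0R7k0qoeIiIiGVWeHh3iZiHd1NTWLy87u7tveyTE0ilNGukSahniHiIhlVod4h4iIiHiUR66r3+7t7amrljNpc0WrZIqGVoiJmYd3iHeZiYiHeai7m73e3Mzbh4mqY1hyNJ2ViZZFeZmZqYd3dXu6h3Z4adh67u3M3dqrzMumN3ITbdd3hkRXeImHdlZ1ScqGZnc2hFze3N3ezMzd7cpFcwEY61Z3VDRFeHVERXY1mHZEd2ZWa7vM3cyszMzu7ZVlNUSnNXiFMiETRUREZ1R5mGV2h4hiI3mbyqvMzN7/7Ml4qVFHeKhTMxASMjRmVGiYd3aHmWASIzequ8zN3v///bmbRZqXd2erp1RDITVTSIiId3aKhnZWdmvLvNy83//+25h7y4Znm8uqqplxBFI3mYmHdnqoiIiWR7u8y6q87+7LuLzIVqvLmIeJqqYTUiWamYdmeJmYh3Vke8ypqqq93Lyozbd73cm824d5qnV0EmiYh2d4mYh2RmM2q6qqqrvLu4q8qbzdzLm9y6mph4hSJXh3eHiId2VFVDJZzLu7qIq5mrqrzLmGIAWsy6mXiZdDZ2eJiIdmVUREMyWbzLp0SLmqqqrKQgEjAAR6u7mqqpiIZ4iJhmZVVVVEM0aJlmdmermIq8YTjNyVIASruqqZqphmh3mWh3d4h2REQ0ZleIhYmHeMtmu73e7bYWu5qXZ2VneHeaeYiJmZhkRUVmd4iHZoiGiK2yAWvbvGKsqXVEQ2iIeJl5mZmpmYZEVnd3d3h2eZhVijARNVVqpFu4ZlV3iIh4iImZiJmIh1RWZ3ZneHdnmqqHaGZ2V2aoJXeJqruph4iJeamHipiIdmZ4dmZ4iHZ7zMuqh3d4houGebzM3bmHeIlXqod6qYh2VWeHZniIh1ipmZqXd4iIaKqqq8zNyoh3iUWcqImZiHdURnd3d4iHVIlmeqdniIh3iJmYrMzMmGZ4NGvKqYiId3ZVZ2Znd3ZTaEImh1V4iIiIial6vN3KhnhEWcu5mIiZm6hmVEZ2ZlNWQxJWRGd3iIiImnibzMyqmpZ4vJmqmqqrzKYzJIdmVFVmZYllZodnd3eJhprMzMzMyIirmqu7u7u8ymNGeHZlVHm6rKdleHZ3d3iGis3d3N3biJuru8zLuqu7p2dXd3ZUi8yruXVXh2Z4ZWVXrN7s3e2pmrq7vLuqqZmZhVZ3dWm7u6q6h1V2Znh2VCRqzdzN7supq7u7uqqqqXdlVoh0W7q7qaupdlZneaupU0eru7yZqZmru6mYiJq6l1dmeIU4mrqpq7upd3mrve7HVXm6qiJFeYiIdmZ3eamXWIZ4mVaaqaqquqqZmbu73e2XeKqpVVZ3dlVmVmZnialmqIm8lZqpqqmYirupqqq7zbqZmZmYh3eZmIh2ZlVZzIWaqry3iamqmZmKzLqqqaqrupmIiJmYZomqmYdWVDSMtmqqqrh5qauqq6m8u7y6qqqqmYd3iHdkVniIh1VTQhe5Z4mZqXiqq7vNt4u7vLqaqqqYiIhmZVRFZ4h2VFMzM4p2d4iZd5uru93Yeau7uXiaqZiZmGdmVVZ3d2VDUxJDV3ZWeIh3iqu7zNt5qqmYh3iIiZmYiZmHd3ZlVDMzJGZWVDRVZ3eKrNy7zZiZh3iYd4iJmYiqmqiHZUMzNEaHdmd2VDJFZ3i83LzuyZd3d4mIiImYmaqZqYhlMhJFabqGWJmGITVWZay6vu/rl3d3eJmYmImZ"/>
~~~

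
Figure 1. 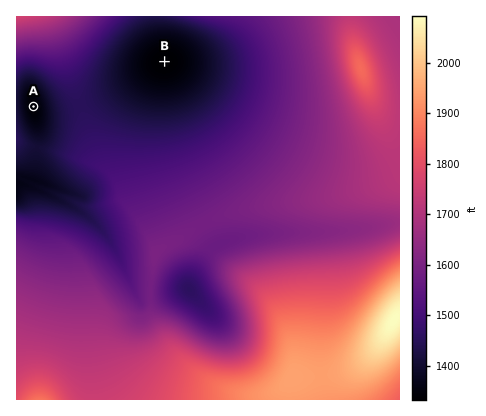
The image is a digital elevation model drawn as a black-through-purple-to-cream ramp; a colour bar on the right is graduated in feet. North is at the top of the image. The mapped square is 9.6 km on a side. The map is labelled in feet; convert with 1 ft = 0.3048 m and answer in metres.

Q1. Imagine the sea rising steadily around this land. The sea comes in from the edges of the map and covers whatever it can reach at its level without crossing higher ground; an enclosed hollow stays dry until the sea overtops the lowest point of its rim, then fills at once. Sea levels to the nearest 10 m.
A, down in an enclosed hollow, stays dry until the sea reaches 430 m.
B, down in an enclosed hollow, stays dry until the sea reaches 440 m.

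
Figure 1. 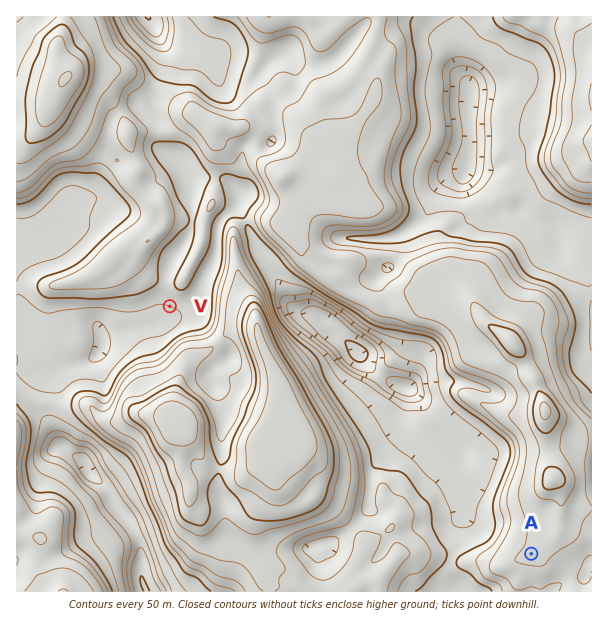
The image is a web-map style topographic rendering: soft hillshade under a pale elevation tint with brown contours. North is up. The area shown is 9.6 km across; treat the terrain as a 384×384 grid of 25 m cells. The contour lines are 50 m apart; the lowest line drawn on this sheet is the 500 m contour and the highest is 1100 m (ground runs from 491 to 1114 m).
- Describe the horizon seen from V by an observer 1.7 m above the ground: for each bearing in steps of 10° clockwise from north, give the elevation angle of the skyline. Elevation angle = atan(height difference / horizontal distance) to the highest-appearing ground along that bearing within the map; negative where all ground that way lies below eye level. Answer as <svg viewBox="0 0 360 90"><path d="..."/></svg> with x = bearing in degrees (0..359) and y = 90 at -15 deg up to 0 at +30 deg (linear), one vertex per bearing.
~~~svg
<svg viewBox="0 0 360 90"><path d="M0 47l10-2 10-2 10-2 10 4 10 0 10-3 10-2 10-3 10-4 10-4 10 1 10 5 10 2 10-2 10-3 10-1 10 2 10-1 10 3 10 5 10 6 10 6 10 2 10 4 10 2 10 0 10-2 10-6 10-4 10-2 10-1 10-1 10 0 10 1 10 2"/></svg>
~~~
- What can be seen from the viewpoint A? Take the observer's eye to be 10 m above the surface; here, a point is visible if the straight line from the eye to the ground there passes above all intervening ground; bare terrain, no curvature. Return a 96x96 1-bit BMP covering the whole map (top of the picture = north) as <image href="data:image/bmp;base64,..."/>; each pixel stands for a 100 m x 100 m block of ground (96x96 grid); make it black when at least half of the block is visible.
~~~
<image width="96" height="96" href="data:image/bmp;base64,Qk2+BAAAAAAAAD4AAAAoAAAAYAAAAGAAAAABAAEAAAAAAIAEAAATCwAAEwsAAAIAAAAAAAAA////AAAAAAAA+AAAAD/hjwAAAA8A8AAAAH/BjwAAAAAB4AAAAH+AD4AAAAABwAAAAH+AB+AAAAAAAAAAAP8Ag/AAPwAAAAAAAP4AQfAAP4AAAAAAAf4AYfgAH4AAAAAAAP4AcfgAH8AAAAABAP4AffAAH+AAAAABAP+AP/AAD+AAAAABAf/8I+AAD+AAAAADAP//gfAAD+AAAAAHAD//gfAAH+AAAAAGAA//gfAAH+AAAAAAAA7/g/AAH+AAAAAAAB5/x/AAH+AAAAAAAB4/x+AAD/AAAAAAAB+/x+AAA/AAAAAAAA//x8AAAMAAAAAAAA//w8AAAAAAAAAAAAP/4YAAAAAAAAAAAAH//4AAAAAAAAAAAAD//wAAAAAAAAAAAAB//gAAAAAAAAAAAAB//gAAAAAAAAAAAAB//gAAAAAAAAAAAAB//gAAAAAAAAAAAAD//gAABwAAAAAAAAD//gAAfwAAAAAAAAH//gAB74AAAAAAAAH//AAeAAAAAAAAAAP//AA8AAAAAAAAAAP/+ABgAAAAAAAAAAf/4AAAAAAAAAAAAAf/gAAAHAAAAAAAAA/+AAAA+AAAAAAAAA/8AAA/8AAAAAAAAB/8AAB/8AAAAAAAAB/4AAB8+AAAAAAAAD/4AAAA+AAAAAAAAD/wAIAB8AAAAAAAAH4AB/AD4AAAAAAAAHwAH/+HgAAAAAAAAPwAP/+PAAAAAAAAAPgA//+cAAAAAAAAAPgB///4AAAAAAAAAP+H///gAAAAAAAAAP///v/AAAAAAAAAAP//+H8AAAAAAAAAAP//AHwAAAAAAAAAAP//ADwAAAAAAAAAAf//ABwAAAAAAAAAA///AAAAAAAAAAAAB//jgAAAAAAAAAAAB//HwAAAAAAAAAAAB/ffwAAAAAAAAAAAD//gAAAAAAAAAAAAD//AAAAAAAAAAAAAD//AAAAAAAAAAAAAD//AAAAAAAAAAAAABh/AAAAAAAAAAAAABgPjgAAAAAAAAAAAAAP/8AAAAAAAAAAAAAP/+AAAAAAAAAAAQAH/+AAAAAAAAAAAYAHwAAAAAAAAAAAAYA/eAAAAAAAAAAAAQB+/AAAAAAAAAAAAAB//AAAAAAAAAAAAAA/vAAAAAAAAAAAAAAOBAAAAAAAAAAAAAAAAAAAAAAAAAAAAAAAAAAAAAAAAAAAAAAAAAAAAAAAAAAAAAAADgAAAAAAAADAwAAADgAAAAAAAAD/gAAAAgAAAAAAAGB4AAAAAwAAAAAAA/BAAAAAAQAAAAAAD/AAAAAAAAAAAAAAH/iAAAAAAAAAAAAAD//AAAAAAAAAAAAAD//gAAAAAAAAAAAAB//gAAAAAAAAAAAAB//gAAAAAAAAAAAAA//gAAAAAAAAAAAAAf/AAAAAAAAAAAAAAP/AAAAAAAAAAAAAAPwAAAAAAAAAAAAAAHwAAAAAAAAAAAAAAHgAAAAAAAAAAAAAAHgAAAAAAAAAAAAAA/wAAAAAAAAAAAAAA/gAAAAAAAAAAAAAAfgAAAAAAAAAAAAAAfAAAAAAAAAAAAAA="/>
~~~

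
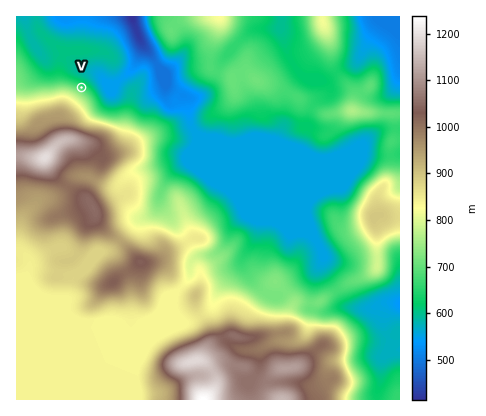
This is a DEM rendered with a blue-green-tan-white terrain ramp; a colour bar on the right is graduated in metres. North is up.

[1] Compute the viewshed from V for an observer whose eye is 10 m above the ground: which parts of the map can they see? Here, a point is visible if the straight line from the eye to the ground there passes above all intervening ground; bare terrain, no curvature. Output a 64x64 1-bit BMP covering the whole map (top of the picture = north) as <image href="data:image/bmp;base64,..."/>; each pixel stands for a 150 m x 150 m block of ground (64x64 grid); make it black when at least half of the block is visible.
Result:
<image width="64" height="64" href="data:image/bmp;base64,Qk0+AgAAAAAAAD4AAAAoAAAAQAAAAEAAAAABAAEAAAAAAAACAAATCwAAEwsAAAIAAAAAAAAA////AAAAAAAAAAAAAAAAAAAAAAAAAAAAAAAAAAAAAAAAAAAAAAAAAAAAAAAAAAAAAAAAAAAAAAAAAAAAAAAAAAAAAAAAAAAAAAAAAAAAAAAAAAAAAAAAAAAAAAAAAAAAAAAAAAAAAAAAAAAAAAAAAAAAAAAAAAAAAAAAAAAAAAAAAAAAAAAAAAAAAAAAAAAAAAAAAAAAAAAAAAAAAAAAAAAAAAAAAAAAAAAAAAAAAAAAAAAAAAAAAAAAAAAAAAAAAAAAAAAAAAAAAAAAAAAAEAAAAAAAAAAwAAAAAAAAAHAAAAAAAAAA8AAAAAAAAAHwAAAAAAAAA+AAAAAAAAAH4AAAAAAAAA/wAAAAAAAAD/AAAAAAAAAP8AAAAAAAAB/4AAAAAAAAf/gAAAAAAAH//AAAAAAAB//8AAAAAAAf//8AAAAAAD///wAAAAAA//gOAAAAAAP/4AQAAAAAD/3gBgAAIAAwA+AGAP94ABAD+AAAD/4DAAA8AAAD58eAABcAAADjP+AAHwAAQPI/8AAHAADA8j/wAAEAAGDwP/gAAAAAcfA/8AAAAAB/+D/wAAAAAP/4P/EAAAAB//g/8AAAAPv/3H+cAAAA///A/wwAAAD//4H/hAAAAP//Af+AABAA/+AB78AAMAD8AAPHwABwAPwAA8fAAHAA2AADz8AAYADYAAf/wABgAA=="/>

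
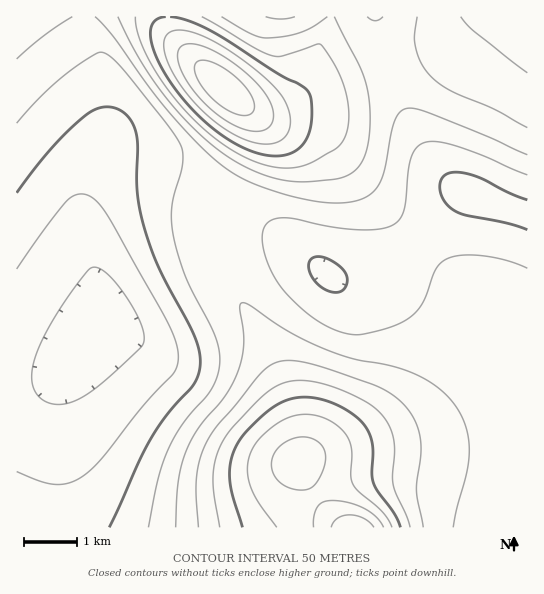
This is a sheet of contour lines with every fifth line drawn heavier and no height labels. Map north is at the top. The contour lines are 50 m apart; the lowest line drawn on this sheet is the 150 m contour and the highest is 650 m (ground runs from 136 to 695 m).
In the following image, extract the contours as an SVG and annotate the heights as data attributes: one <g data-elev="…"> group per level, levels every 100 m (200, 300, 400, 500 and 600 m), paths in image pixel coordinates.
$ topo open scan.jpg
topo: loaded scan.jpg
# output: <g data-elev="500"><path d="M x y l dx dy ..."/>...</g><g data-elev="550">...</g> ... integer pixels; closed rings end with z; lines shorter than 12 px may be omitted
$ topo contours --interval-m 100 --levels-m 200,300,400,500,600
<g data-elev="200"><path d="M17 269l28-40 22-29 11-6 7 0 5 2 9 8 10 13 53 95 13 26 3 19-1 9-4 8-30 32-42 54-18 16-13 7-15 1-14-3-24-9"/></g><g data-elev="300"><path d="M527 268l-20-7-22-5-22-1-14 3-7 4-5 6-14 34-5 8-7 7-11 6-14 6-24 5-11 0-16-4-16-8-16-12-16-16-10-12-8-15-5-16-2-13 1-8 3-6 5-4 8-2 14 0 36 8 26 4 23-1 15-4 7-6 4-9 5-41 3-14 6-9 8-4 13 0 20 5 68 28"/><path d="M17 123l22-25 22-20 26-19 11-6 4-1 9 5 15 16 42 53 14 21 1 8-1 11-10 41 1 27 5 20 8 24 30 60 3 13 1 14-3 12-6 12-28 34-15 27-10 29-10 48"/></g><g data-elev="400"><path d="M423 527l-7-37 5-35-1-16-4-16-9-14-14-14-18-10-58-20-28-5-15 3-12 9-45 54-10 15-7 17-3 19-1 18 2 32"/><path d="M118 17l17 34 19 31 23 29 26 26 24 19 26 14 25 9 24 3 33-3 15-5 11-11 7-18 2-31-4-29-7-20-25-48"/><path d="M327 17l-13 9-13 6-15 4-19 2-16-4-29-17"/><path d="M417 17l-3 20 2 12 5 14 10 14 19 13 44 19 33 19"/></g><g data-elev="500"><path d="M400 527l-5-13-17-23-4-8-2-9 0-29-2-10-5-9-11-11-16-10-17-6-16-2-18 3-16 8-25 23-10 16-6 16 0 18 3 16 9 30"/><path d="M166 17l-9 2-5 7-1 11 3 13 7 16 10 17 13 18 15 15 30 24 14 8 14 5 13 3 12 0 10-3 9-6 7-12 4-14-1-22-5-10-29-16-67-43-21-9-19-4"/></g><g data-elev="600"><path d="M384 527l-7-10-12-8-16-6-16-3-10 2-5 4-4 9 0 12"/><path d="M299 490l8-1 7-3 7-10 4-14 0-9-3-7-6-5-9-4-12 1-12 5-8 8-3 10 0 10 6 10 9 6z"/><path d="M254 131l8 0 5-3 4-4 2-6-2-15-12-17-21-20-25-16-20-6-7 0-5 3-3 7 1 12 8 15 11 16 14 13 14 11 15 7z"/></g>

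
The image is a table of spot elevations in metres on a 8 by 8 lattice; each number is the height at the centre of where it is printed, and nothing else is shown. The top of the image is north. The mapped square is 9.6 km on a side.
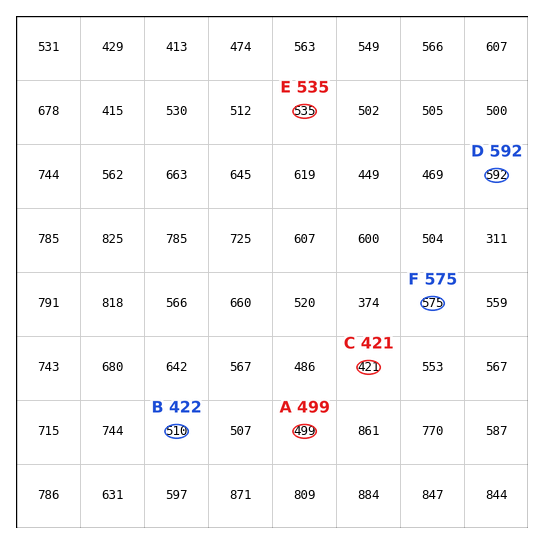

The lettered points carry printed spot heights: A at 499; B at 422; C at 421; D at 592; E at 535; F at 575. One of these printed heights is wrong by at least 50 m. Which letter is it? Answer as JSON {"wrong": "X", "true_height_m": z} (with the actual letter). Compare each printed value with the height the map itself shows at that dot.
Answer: {"wrong": "B", "true_height_m": 510}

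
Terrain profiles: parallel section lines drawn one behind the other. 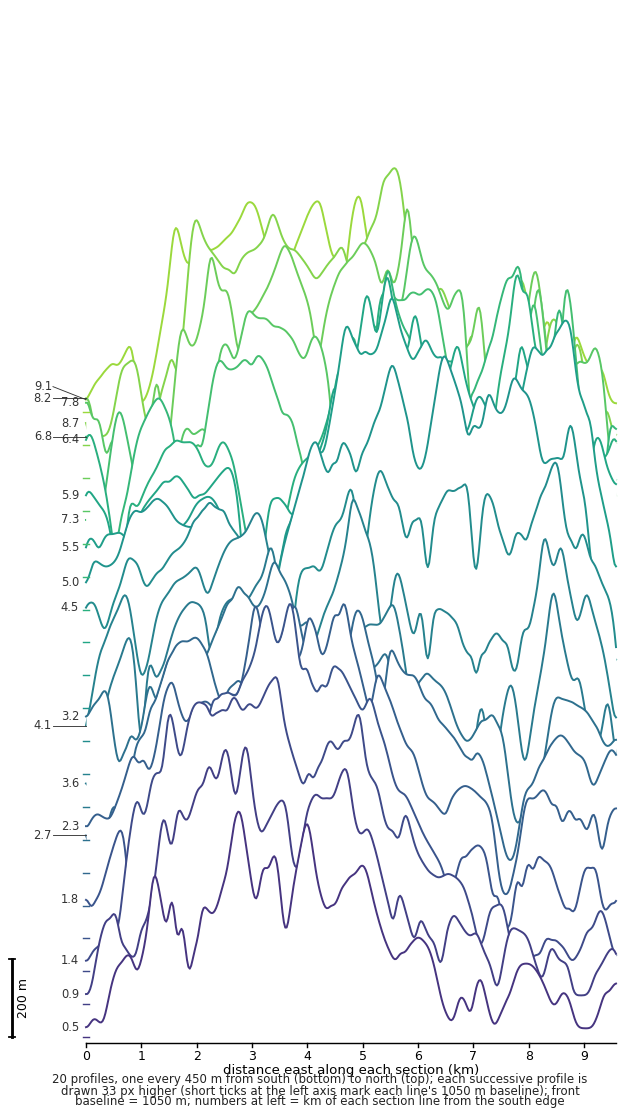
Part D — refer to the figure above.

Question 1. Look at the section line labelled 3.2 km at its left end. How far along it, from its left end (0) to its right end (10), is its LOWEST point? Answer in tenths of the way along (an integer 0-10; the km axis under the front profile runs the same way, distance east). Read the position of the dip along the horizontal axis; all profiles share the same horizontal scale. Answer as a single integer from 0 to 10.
8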